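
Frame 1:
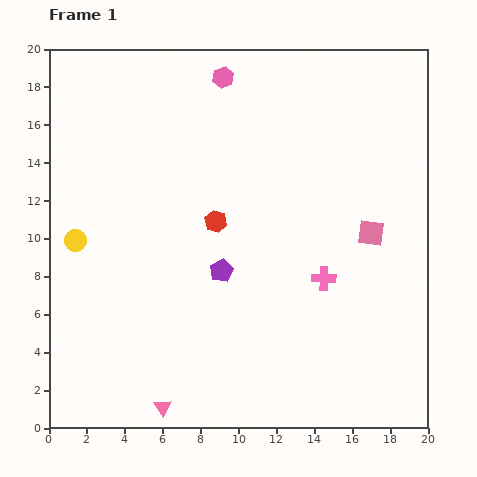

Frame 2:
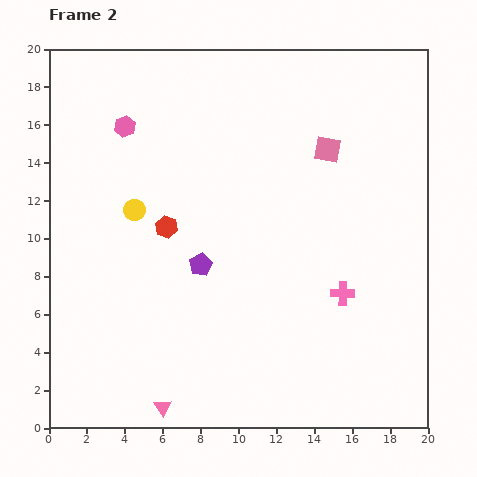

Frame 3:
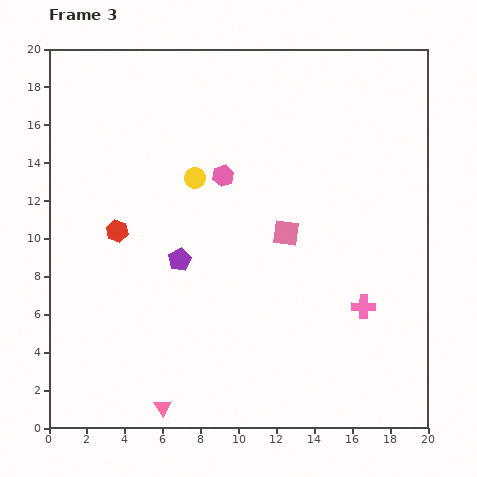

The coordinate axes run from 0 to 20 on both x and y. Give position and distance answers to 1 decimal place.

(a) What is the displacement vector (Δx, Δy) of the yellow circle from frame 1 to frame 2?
(3.1, 1.6)

The yellow circle was at (1.4, 9.9) in frame 1 and (4.5, 11.5) in frame 2.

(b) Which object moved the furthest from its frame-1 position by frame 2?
the pink hexagon

(moved 5.8; next 5.0)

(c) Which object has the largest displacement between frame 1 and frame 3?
the yellow circle

(moved 7.1; next 5.2)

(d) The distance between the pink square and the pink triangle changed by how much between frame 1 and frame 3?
-3.0

Distance in frame 1: 14.3. Distance in frame 3: 11.3.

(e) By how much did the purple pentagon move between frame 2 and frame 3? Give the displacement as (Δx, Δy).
(-1.1, 0.3)

The purple pentagon was at (8.0, 8.6) in frame 2 and (6.9, 8.9) in frame 3.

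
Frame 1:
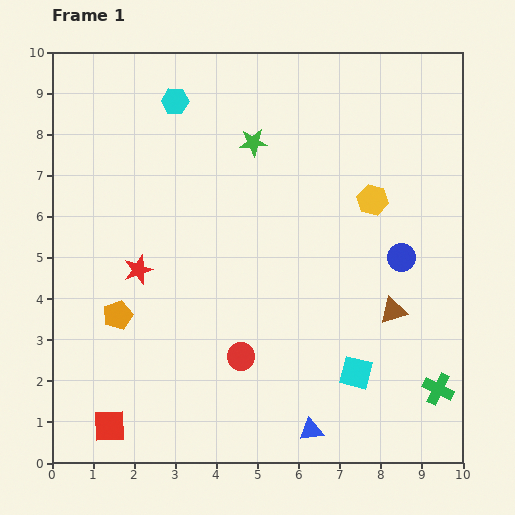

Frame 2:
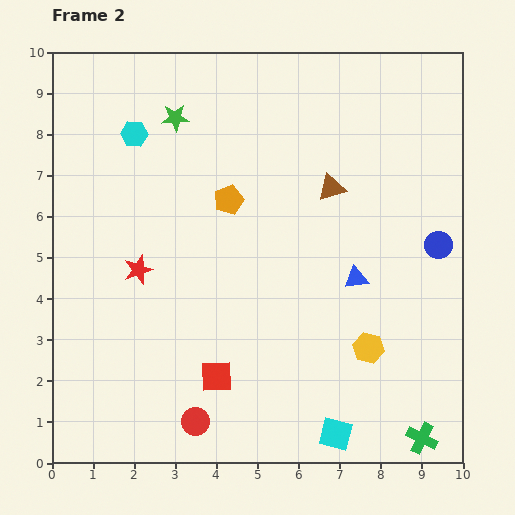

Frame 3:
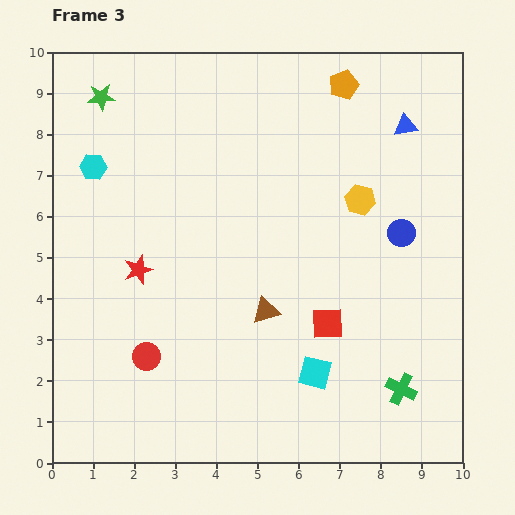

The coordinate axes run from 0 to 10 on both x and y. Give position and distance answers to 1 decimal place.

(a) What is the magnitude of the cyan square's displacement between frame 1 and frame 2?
1.6

The cyan square moved from (7.4, 2.2) to (6.9, 0.7), a distance of √(0.5² + 1.5²) ≈ 1.6.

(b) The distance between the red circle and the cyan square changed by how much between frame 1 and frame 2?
+0.6

Distance in frame 1: 2.8. Distance in frame 2: 3.4.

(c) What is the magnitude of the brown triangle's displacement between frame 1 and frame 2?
3.4

The brown triangle moved from (8.3, 3.7) to (6.8, 6.7), a distance of √(1.5² + 3.0²) ≈ 3.4.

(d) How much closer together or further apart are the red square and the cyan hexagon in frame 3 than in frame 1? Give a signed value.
-1.2

Distance in frame 1: 8.1. Distance in frame 3: 6.9.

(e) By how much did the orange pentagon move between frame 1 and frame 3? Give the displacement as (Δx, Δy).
(5.5, 5.6)

The orange pentagon was at (1.6, 3.6) in frame 1 and (7.1, 9.2) in frame 3.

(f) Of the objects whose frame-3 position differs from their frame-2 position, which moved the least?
the blue circle

(moved 0.9)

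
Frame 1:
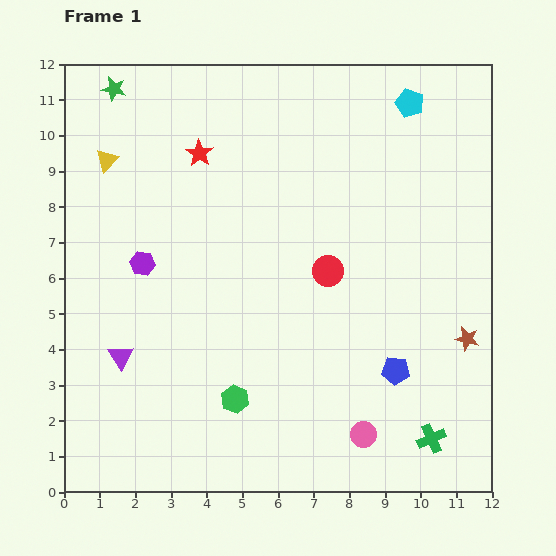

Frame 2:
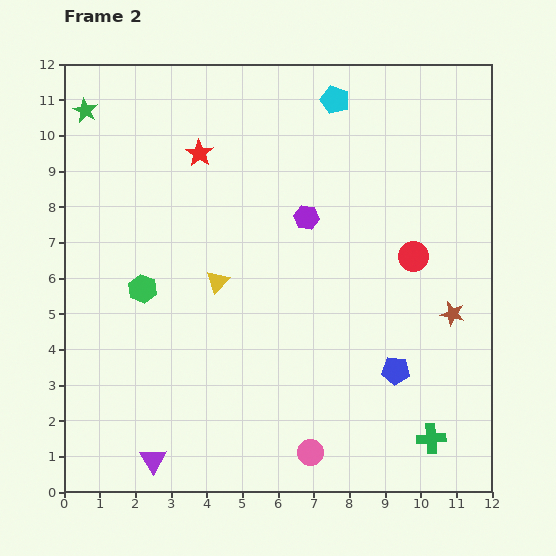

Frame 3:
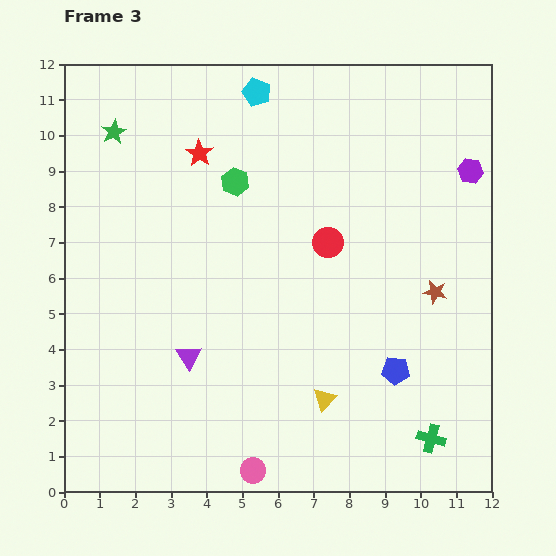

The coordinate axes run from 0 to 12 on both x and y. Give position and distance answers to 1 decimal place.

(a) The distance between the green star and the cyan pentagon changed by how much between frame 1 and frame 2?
-1.3

Distance in frame 1: 8.3. Distance in frame 2: 7.0.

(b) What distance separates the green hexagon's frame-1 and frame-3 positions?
6.1

The green hexagon moved from (4.8, 2.6) to (4.8, 8.7), a distance of √(0.0² + 6.1²) ≈ 6.1.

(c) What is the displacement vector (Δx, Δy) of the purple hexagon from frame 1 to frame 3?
(9.2, 2.6)

The purple hexagon was at (2.2, 6.4) in frame 1 and (11.4, 9.0) in frame 3.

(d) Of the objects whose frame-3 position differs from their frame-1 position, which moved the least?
the red circle

(moved 0.8)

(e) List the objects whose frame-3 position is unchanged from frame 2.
the blue pentagon, the green cross, the red star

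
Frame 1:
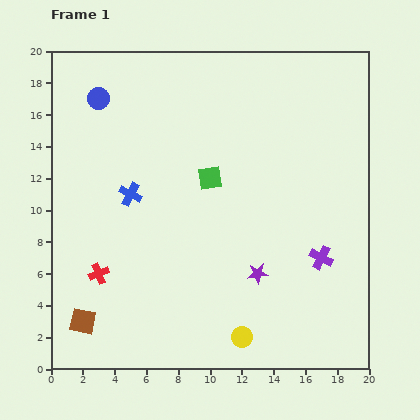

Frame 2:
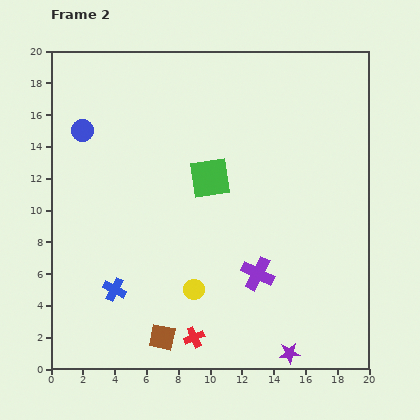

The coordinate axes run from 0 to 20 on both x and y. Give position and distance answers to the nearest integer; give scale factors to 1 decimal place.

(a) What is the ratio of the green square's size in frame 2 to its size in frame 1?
1.7×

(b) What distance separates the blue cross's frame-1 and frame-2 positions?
6

The blue cross moved from (5, 11) to (4, 5), a distance of √(1² + 6²) ≈ 6.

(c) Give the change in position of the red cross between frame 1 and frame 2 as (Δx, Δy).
(6, -4)

The red cross was at (3, 6) in frame 1 and (9, 2) in frame 2.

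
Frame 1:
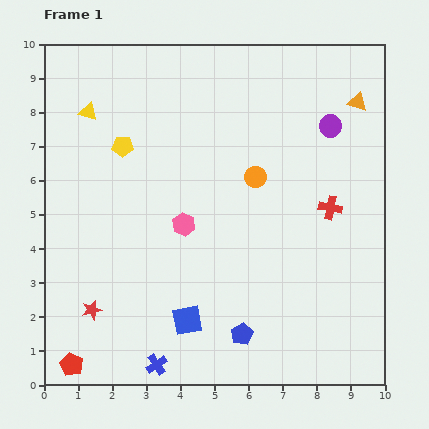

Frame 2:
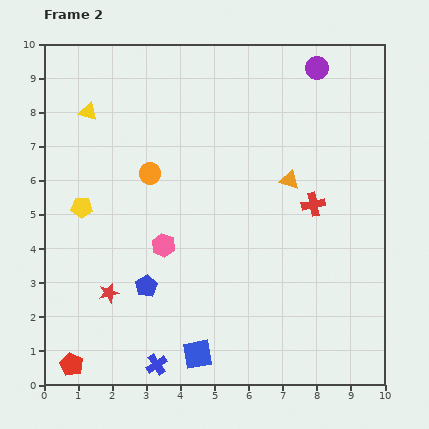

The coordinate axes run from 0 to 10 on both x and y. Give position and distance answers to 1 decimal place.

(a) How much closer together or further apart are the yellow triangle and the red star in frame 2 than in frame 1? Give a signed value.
-0.5

Distance in frame 1: 5.8. Distance in frame 2: 5.3.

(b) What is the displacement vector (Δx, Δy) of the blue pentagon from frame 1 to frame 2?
(-2.8, 1.4)

The blue pentagon was at (5.8, 1.5) in frame 1 and (3.0, 2.9) in frame 2.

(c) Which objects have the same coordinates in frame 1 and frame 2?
the blue cross, the yellow triangle, the red pentagon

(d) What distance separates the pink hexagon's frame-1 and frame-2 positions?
0.8

The pink hexagon moved from (4.1, 4.7) to (3.5, 4.1), a distance of √(0.6² + 0.6²) ≈ 0.8.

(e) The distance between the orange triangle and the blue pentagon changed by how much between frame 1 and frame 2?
-2.4

Distance in frame 1: 7.6. Distance in frame 2: 5.2.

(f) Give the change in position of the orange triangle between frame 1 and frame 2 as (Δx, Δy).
(-2.0, -2.3)

The orange triangle was at (9.2, 8.3) in frame 1 and (7.2, 6.0) in frame 2.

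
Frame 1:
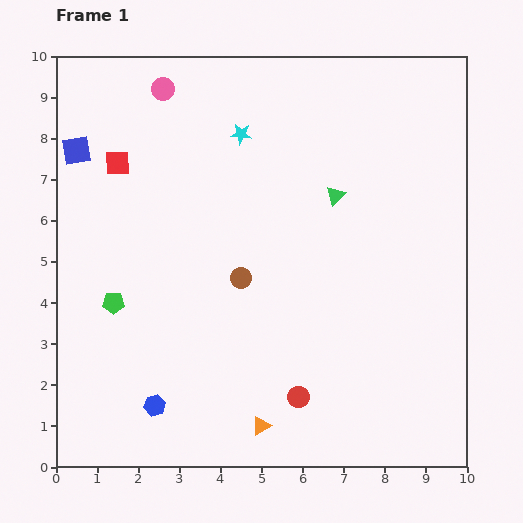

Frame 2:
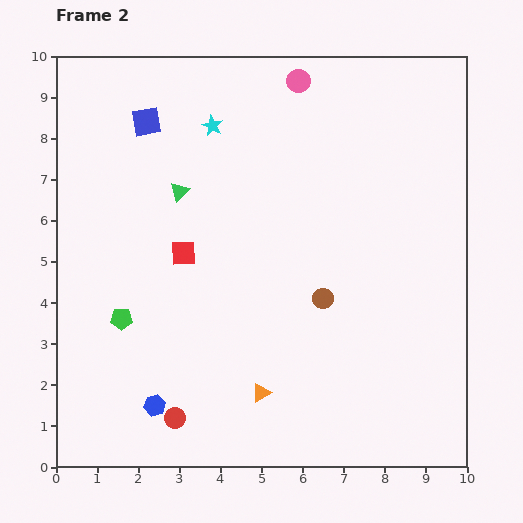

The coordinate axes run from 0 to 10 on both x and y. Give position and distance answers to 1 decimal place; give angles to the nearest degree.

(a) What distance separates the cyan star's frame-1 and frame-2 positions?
0.7

The cyan star moved from (4.5, 8.1) to (3.8, 8.3), a distance of √(0.7² + 0.2²) ≈ 0.7.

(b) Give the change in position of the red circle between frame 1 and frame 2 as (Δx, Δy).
(-3.0, -0.5)

The red circle was at (5.9, 1.7) in frame 1 and (2.9, 1.2) in frame 2.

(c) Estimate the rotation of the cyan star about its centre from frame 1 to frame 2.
22° clockwise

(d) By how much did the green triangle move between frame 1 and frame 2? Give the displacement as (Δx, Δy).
(-3.8, 0.1)

The green triangle was at (6.8, 6.6) in frame 1 and (3.0, 6.7) in frame 2.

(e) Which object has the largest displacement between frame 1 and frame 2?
the green triangle

(moved 3.8; next 3.3)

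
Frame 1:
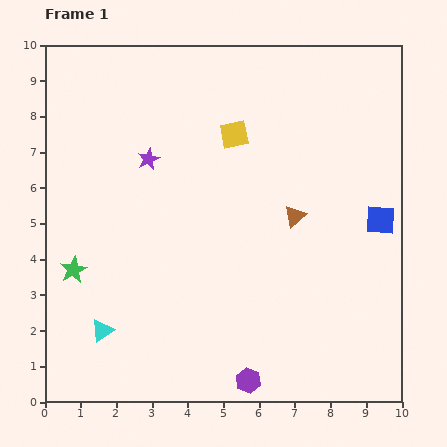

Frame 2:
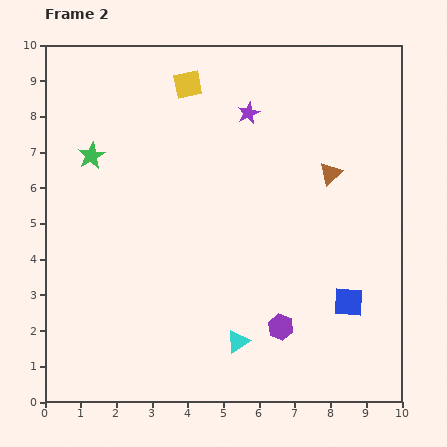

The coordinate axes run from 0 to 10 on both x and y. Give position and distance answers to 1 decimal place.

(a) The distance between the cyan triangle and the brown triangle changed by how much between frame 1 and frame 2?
-0.9

Distance in frame 1: 6.3. Distance in frame 2: 5.4.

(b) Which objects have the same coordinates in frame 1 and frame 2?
none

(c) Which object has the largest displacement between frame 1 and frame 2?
the cyan triangle

(moved 3.8; next 3.2)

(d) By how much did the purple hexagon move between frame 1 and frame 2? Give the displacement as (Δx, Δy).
(0.9, 1.5)

The purple hexagon was at (5.7, 0.6) in frame 1 and (6.6, 2.1) in frame 2.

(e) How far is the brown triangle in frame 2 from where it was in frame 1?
1.6

The brown triangle moved from (7.0, 5.2) to (8.0, 6.4), a distance of √(1.0² + 1.2²) ≈ 1.6.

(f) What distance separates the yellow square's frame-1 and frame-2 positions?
1.9

The yellow square moved from (5.3, 7.5) to (4.0, 8.9), a distance of √(1.3² + 1.4²) ≈ 1.9.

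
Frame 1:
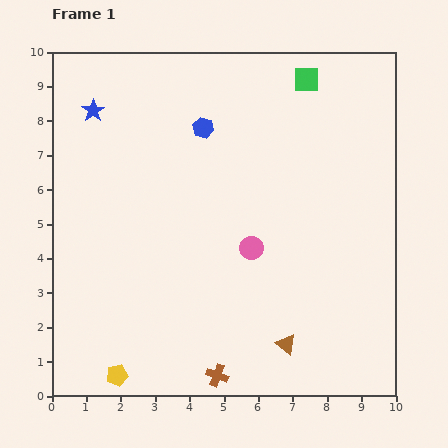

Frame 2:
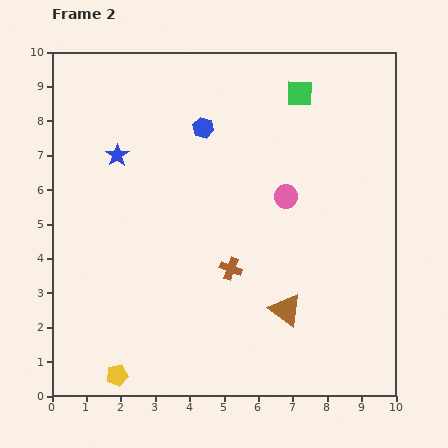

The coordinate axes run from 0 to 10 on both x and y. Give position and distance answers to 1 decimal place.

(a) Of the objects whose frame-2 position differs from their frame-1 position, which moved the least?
the green square

(moved 0.4)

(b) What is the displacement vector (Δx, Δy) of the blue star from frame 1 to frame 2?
(0.7, -1.3)

The blue star was at (1.2, 8.3) in frame 1 and (1.9, 7.0) in frame 2.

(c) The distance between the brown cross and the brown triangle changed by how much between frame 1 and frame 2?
-0.2

Distance in frame 1: 2.2. Distance in frame 2: 2.0.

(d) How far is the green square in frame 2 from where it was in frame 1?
0.4

The green square moved from (7.4, 9.2) to (7.2, 8.8), a distance of √(0.2² + 0.4²) ≈ 0.4.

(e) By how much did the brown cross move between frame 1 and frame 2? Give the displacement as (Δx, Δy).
(0.4, 3.1)

The brown cross was at (4.8, 0.6) in frame 1 and (5.2, 3.7) in frame 2.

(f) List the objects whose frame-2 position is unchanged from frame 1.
the blue hexagon, the yellow pentagon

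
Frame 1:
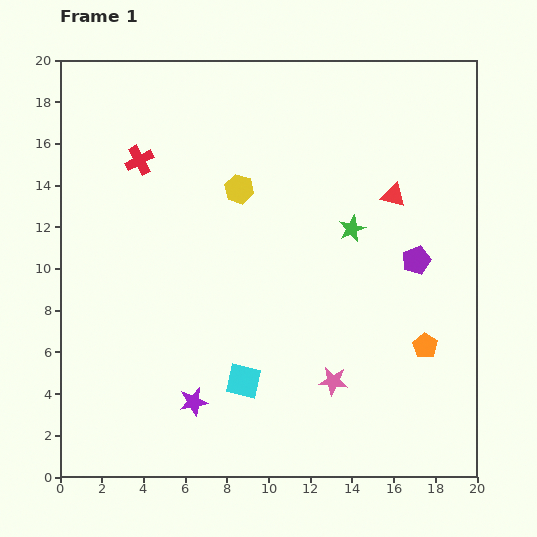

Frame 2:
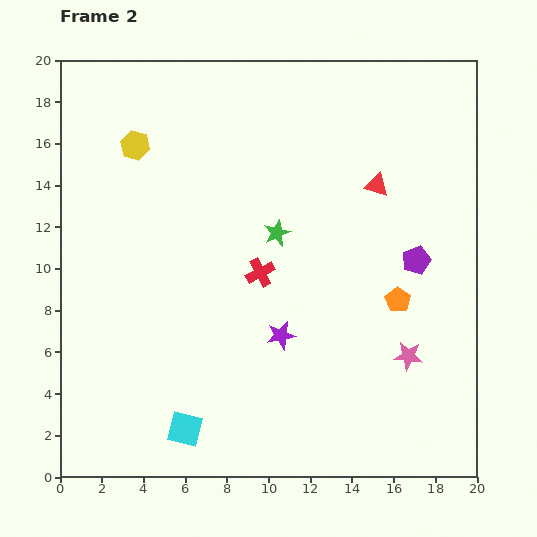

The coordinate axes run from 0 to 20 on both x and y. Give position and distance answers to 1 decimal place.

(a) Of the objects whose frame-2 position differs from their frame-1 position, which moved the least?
the red triangle

(moved 0.9)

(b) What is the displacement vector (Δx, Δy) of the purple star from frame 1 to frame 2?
(4.2, 3.2)

The purple star was at (6.4, 3.6) in frame 1 and (10.6, 6.8) in frame 2.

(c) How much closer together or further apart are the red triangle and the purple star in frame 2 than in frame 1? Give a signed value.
-5.3

Distance in frame 1: 13.8. Distance in frame 2: 8.5.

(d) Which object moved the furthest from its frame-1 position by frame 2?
the red cross

(moved 7.9; next 5.4)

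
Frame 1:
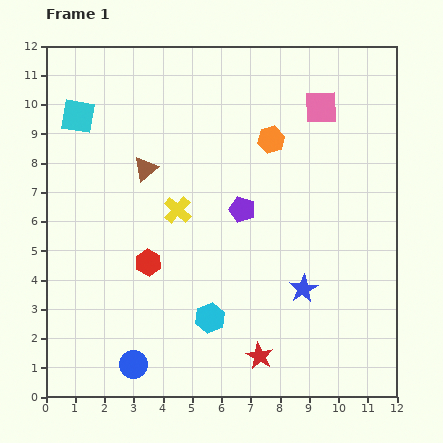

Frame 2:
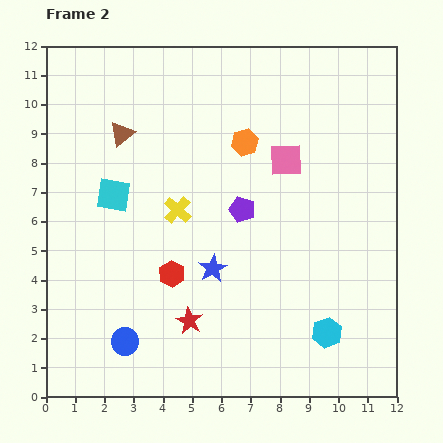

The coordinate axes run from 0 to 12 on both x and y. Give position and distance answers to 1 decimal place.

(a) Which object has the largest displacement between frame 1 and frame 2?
the cyan hexagon

(moved 4.0; next 3.2)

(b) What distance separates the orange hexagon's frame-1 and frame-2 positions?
0.9

The orange hexagon moved from (7.7, 8.8) to (6.8, 8.7), a distance of √(0.9² + 0.1²) ≈ 0.9.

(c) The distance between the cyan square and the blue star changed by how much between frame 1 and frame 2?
-5.5

Distance in frame 1: 9.7. Distance in frame 2: 4.2.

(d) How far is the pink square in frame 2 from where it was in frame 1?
2.2

The pink square moved from (9.4, 9.9) to (8.2, 8.1), a distance of √(1.2² + 1.8²) ≈ 2.2.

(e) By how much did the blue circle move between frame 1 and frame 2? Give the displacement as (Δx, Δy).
(-0.3, 0.8)

The blue circle was at (3.0, 1.1) in frame 1 and (2.7, 1.9) in frame 2.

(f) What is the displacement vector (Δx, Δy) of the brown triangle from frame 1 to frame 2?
(-0.8, 1.2)

The brown triangle was at (3.4, 7.8) in frame 1 and (2.6, 9.0) in frame 2.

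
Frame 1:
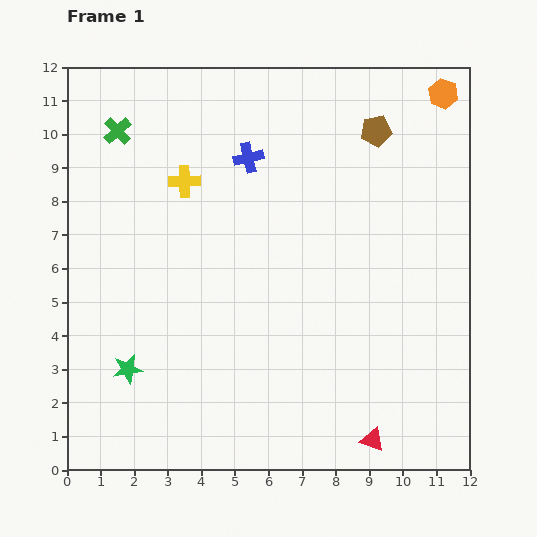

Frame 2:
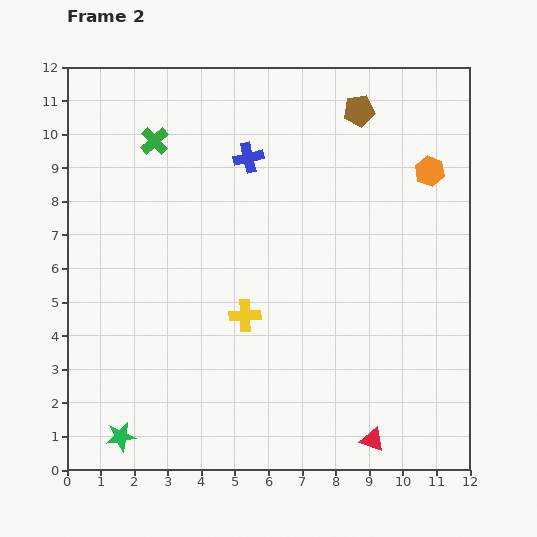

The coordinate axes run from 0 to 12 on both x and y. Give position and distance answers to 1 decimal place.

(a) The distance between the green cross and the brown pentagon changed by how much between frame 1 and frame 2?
-1.5

Distance in frame 1: 7.7. Distance in frame 2: 6.2.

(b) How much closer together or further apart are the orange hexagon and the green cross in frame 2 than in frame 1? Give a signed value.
-1.6

Distance in frame 1: 9.8. Distance in frame 2: 8.2.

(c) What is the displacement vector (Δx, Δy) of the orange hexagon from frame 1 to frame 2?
(-0.4, -2.3)

The orange hexagon was at (11.2, 11.2) in frame 1 and (10.8, 8.9) in frame 2.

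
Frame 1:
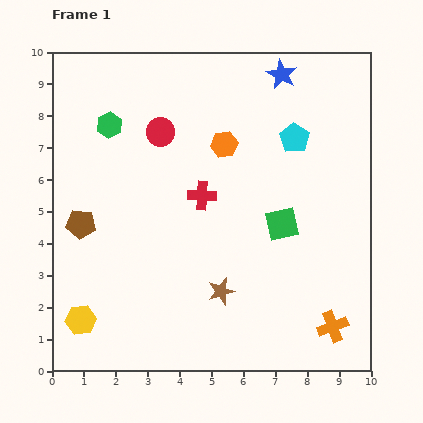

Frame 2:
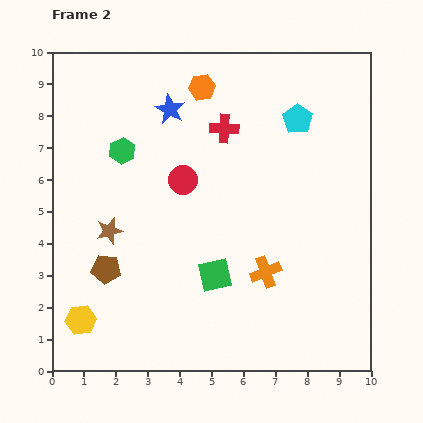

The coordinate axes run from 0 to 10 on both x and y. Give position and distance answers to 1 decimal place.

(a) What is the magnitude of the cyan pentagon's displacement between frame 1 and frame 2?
0.6

The cyan pentagon moved from (7.6, 7.3) to (7.7, 7.9), a distance of √(0.1² + 0.6²) ≈ 0.6.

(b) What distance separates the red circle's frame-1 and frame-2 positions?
1.7

The red circle moved from (3.4, 7.5) to (4.1, 6.0), a distance of √(0.7² + 1.5²) ≈ 1.7.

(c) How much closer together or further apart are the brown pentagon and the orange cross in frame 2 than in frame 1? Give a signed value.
-3.5

Distance in frame 1: 8.5. Distance in frame 2: 5.0.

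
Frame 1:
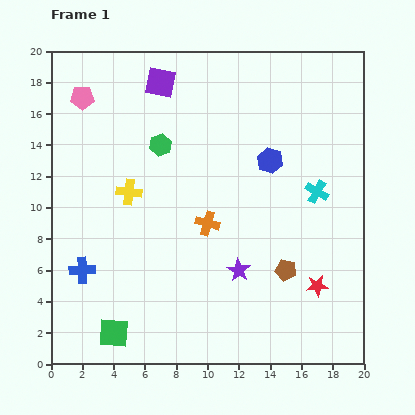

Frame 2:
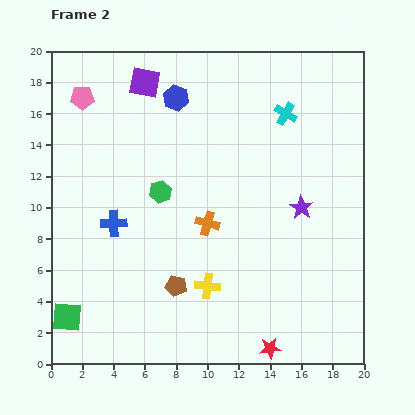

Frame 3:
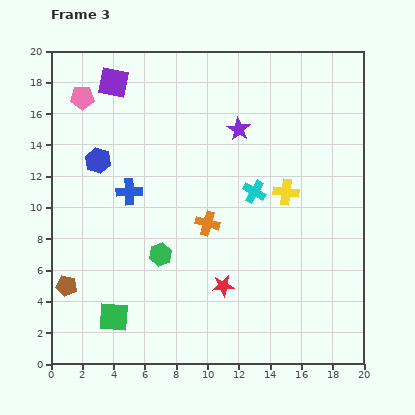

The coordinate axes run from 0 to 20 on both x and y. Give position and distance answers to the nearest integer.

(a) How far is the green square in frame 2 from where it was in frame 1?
3

The green square moved from (4, 2) to (1, 3), a distance of √(3² + 1²) ≈ 3.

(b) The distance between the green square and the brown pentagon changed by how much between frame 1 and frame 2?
-5

Distance in frame 1: 12. Distance in frame 2: 7.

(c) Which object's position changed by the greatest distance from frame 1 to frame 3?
the brown pentagon

(moved 14; next 11)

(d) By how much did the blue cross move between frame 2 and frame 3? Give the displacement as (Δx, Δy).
(1, 2)

The blue cross was at (4, 9) in frame 2 and (5, 11) in frame 3.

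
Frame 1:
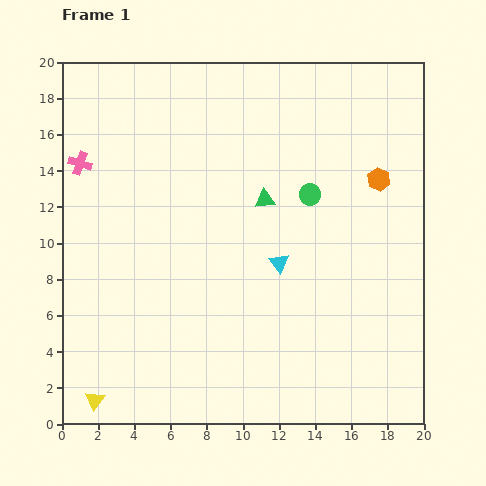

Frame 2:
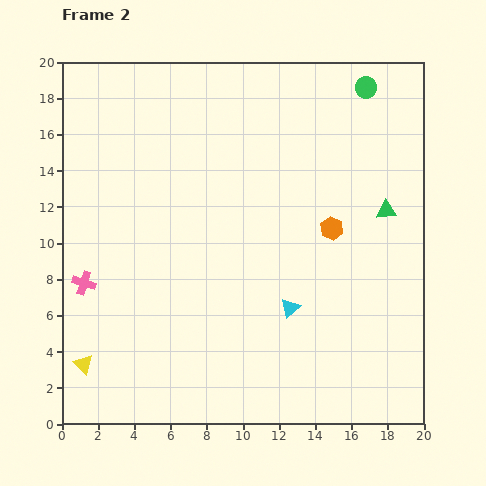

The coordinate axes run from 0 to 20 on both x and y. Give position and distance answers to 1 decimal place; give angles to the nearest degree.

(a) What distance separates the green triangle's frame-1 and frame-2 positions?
6.7

The green triangle moved from (11.2, 12.4) to (17.9, 11.8), a distance of √(6.7² + 0.6²) ≈ 6.7.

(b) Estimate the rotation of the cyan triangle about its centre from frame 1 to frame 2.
27° clockwise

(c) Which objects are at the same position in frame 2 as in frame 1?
none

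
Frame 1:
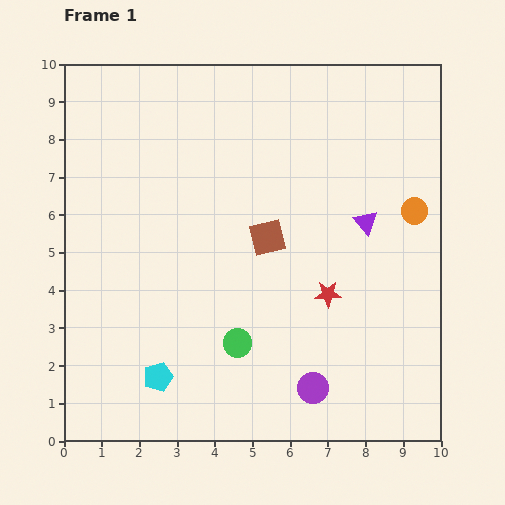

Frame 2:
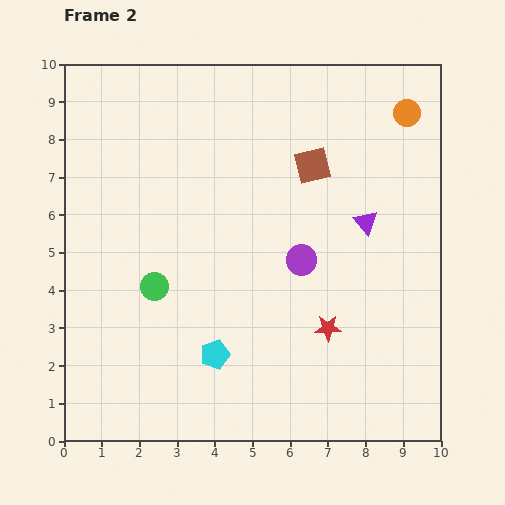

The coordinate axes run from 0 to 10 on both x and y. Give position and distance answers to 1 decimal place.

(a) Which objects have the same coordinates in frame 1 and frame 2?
the purple triangle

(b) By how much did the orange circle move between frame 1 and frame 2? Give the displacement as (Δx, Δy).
(-0.2, 2.6)

The orange circle was at (9.3, 6.1) in frame 1 and (9.1, 8.7) in frame 2.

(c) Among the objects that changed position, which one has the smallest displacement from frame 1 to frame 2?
the red star

(moved 0.9)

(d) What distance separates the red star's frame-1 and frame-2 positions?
0.9

The red star moved from (7.0, 3.9) to (7.0, 3.0), a distance of √(0.0² + 0.9²) ≈ 0.9.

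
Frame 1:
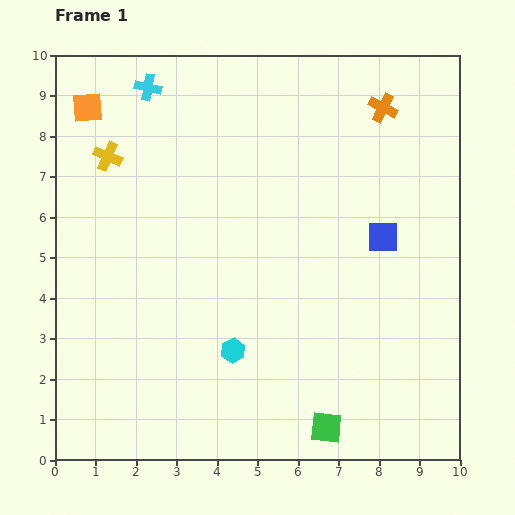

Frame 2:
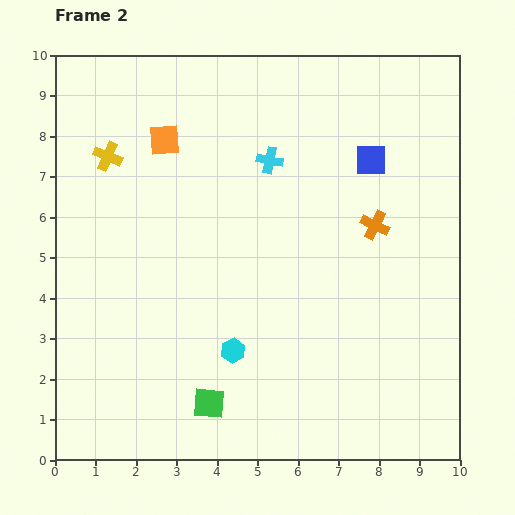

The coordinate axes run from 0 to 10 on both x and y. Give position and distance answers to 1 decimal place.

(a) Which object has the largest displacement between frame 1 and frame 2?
the cyan cross

(moved 3.5; next 3.0)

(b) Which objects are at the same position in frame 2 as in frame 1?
the yellow cross, the cyan hexagon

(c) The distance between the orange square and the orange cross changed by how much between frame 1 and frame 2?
-1.7

Distance in frame 1: 7.3. Distance in frame 2: 5.6.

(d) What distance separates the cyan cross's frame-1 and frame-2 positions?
3.5

The cyan cross moved from (2.3, 9.2) to (5.3, 7.4), a distance of √(3.0² + 1.8²) ≈ 3.5.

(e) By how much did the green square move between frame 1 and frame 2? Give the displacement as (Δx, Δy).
(-2.9, 0.6)

The green square was at (6.7, 0.8) in frame 1 and (3.8, 1.4) in frame 2.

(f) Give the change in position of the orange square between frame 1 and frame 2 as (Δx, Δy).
(1.9, -0.8)

The orange square was at (0.8, 8.7) in frame 1 and (2.7, 7.9) in frame 2.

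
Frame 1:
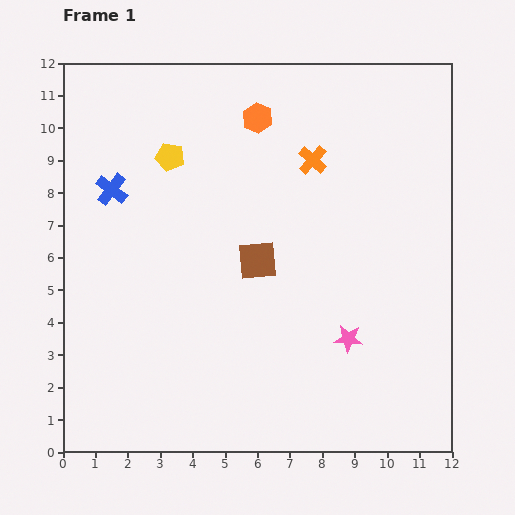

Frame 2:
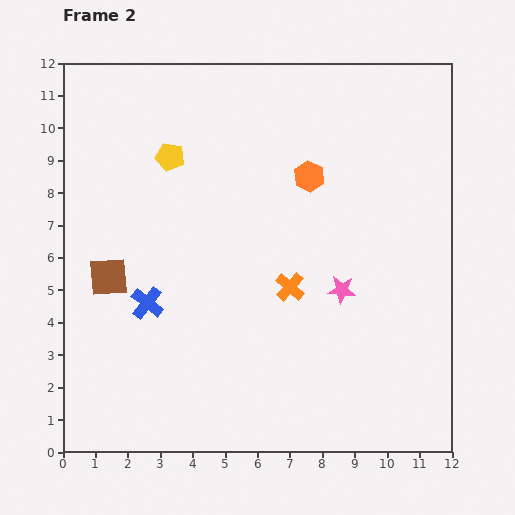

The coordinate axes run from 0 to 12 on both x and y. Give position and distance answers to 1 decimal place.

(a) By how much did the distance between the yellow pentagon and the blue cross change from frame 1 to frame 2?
+2.5

Distance in frame 1: 2.1. Distance in frame 2: 4.6.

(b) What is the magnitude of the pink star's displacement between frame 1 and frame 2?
1.5

The pink star moved from (8.8, 3.5) to (8.6, 5.0), a distance of √(0.2² + 1.5²) ≈ 1.5.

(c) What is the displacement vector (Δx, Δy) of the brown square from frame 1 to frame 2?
(-4.6, -0.5)

The brown square was at (6.0, 5.9) in frame 1 and (1.4, 5.4) in frame 2.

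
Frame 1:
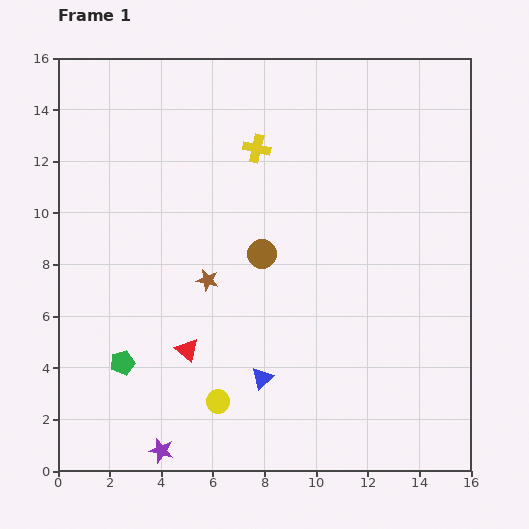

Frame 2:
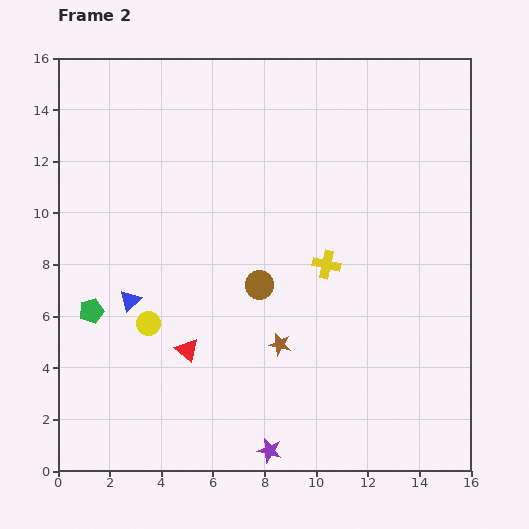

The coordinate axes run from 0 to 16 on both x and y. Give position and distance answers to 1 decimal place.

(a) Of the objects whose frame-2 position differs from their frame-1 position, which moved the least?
the brown circle

(moved 1.2)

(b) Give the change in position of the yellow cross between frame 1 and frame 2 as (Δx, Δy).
(2.7, -4.5)

The yellow cross was at (7.7, 12.5) in frame 1 and (10.4, 8.0) in frame 2.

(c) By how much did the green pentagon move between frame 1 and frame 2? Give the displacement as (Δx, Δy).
(-1.2, 2.0)

The green pentagon was at (2.5, 4.2) in frame 1 and (1.3, 6.2) in frame 2.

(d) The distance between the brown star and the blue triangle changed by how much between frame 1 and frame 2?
+1.7

Distance in frame 1: 4.3. Distance in frame 2: 6.0.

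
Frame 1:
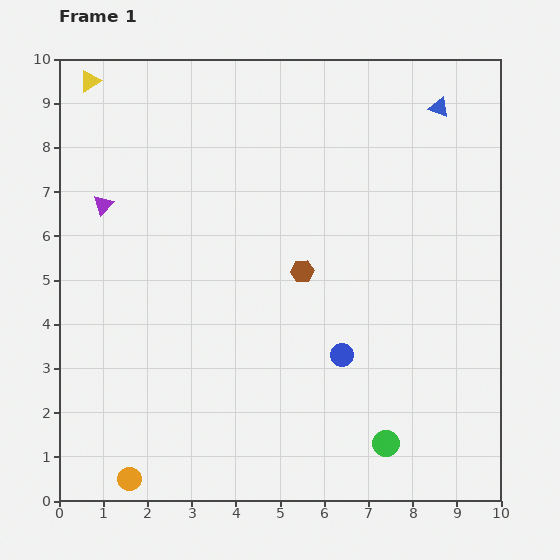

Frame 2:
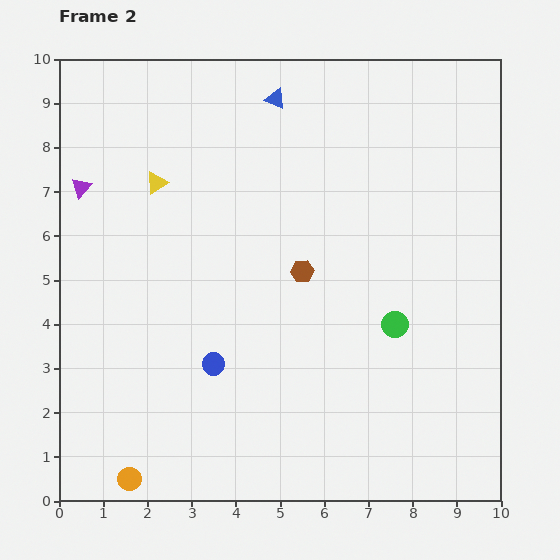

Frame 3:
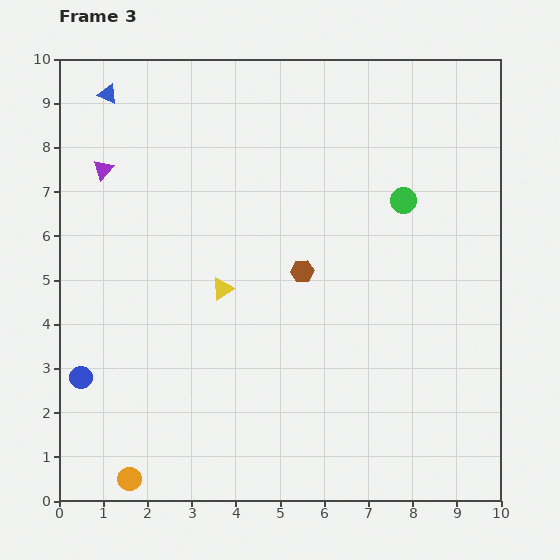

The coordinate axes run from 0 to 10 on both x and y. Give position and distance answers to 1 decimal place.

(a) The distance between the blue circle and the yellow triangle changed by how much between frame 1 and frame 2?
-4.1

Distance in frame 1: 8.4. Distance in frame 2: 4.3.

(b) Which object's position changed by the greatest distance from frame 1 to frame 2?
the blue triangle

(moved 3.7; next 2.9)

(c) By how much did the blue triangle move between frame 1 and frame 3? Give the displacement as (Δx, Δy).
(-7.5, 0.3)

The blue triangle was at (8.6, 8.9) in frame 1 and (1.1, 9.2) in frame 3.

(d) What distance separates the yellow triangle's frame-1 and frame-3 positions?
5.6

The yellow triangle moved from (0.7, 9.5) to (3.7, 4.8), a distance of √(3.0² + 4.7²) ≈ 5.6.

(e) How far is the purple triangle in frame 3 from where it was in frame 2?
0.6

The purple triangle moved from (0.5, 7.1) to (1.0, 7.5), a distance of √(0.5² + 0.4²) ≈ 0.6.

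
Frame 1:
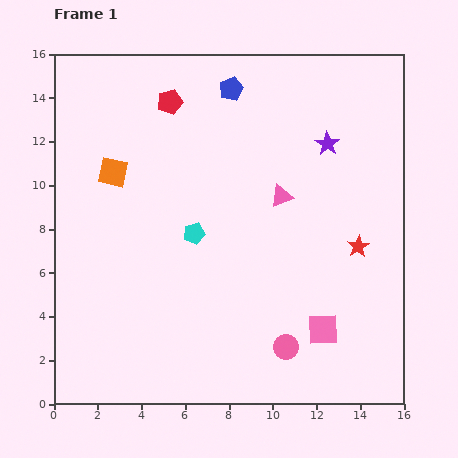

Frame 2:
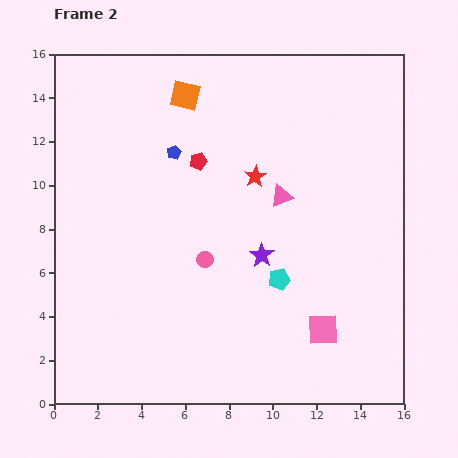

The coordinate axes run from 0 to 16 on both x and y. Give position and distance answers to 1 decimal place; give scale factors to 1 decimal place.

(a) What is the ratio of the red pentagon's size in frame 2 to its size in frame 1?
0.7×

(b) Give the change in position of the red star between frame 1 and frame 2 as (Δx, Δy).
(-4.7, 3.2)

The red star was at (13.9, 7.2) in frame 1 and (9.2, 10.4) in frame 2.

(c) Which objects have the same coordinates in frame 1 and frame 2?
the pink triangle, the pink square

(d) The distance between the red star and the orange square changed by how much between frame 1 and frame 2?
-6.8

Distance in frame 1: 11.7. Distance in frame 2: 4.9.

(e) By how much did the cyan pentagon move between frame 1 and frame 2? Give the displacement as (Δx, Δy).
(3.9, -2.1)

The cyan pentagon was at (6.4, 7.8) in frame 1 and (10.3, 5.7) in frame 2.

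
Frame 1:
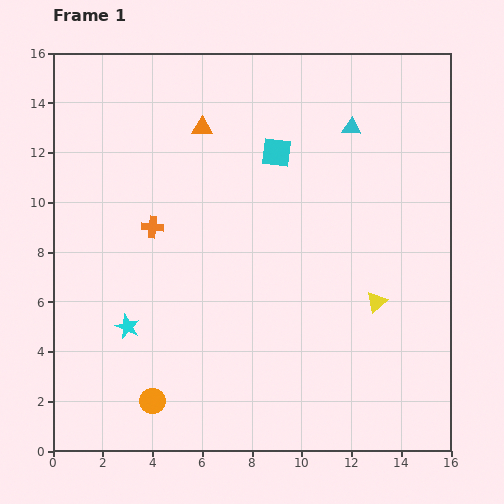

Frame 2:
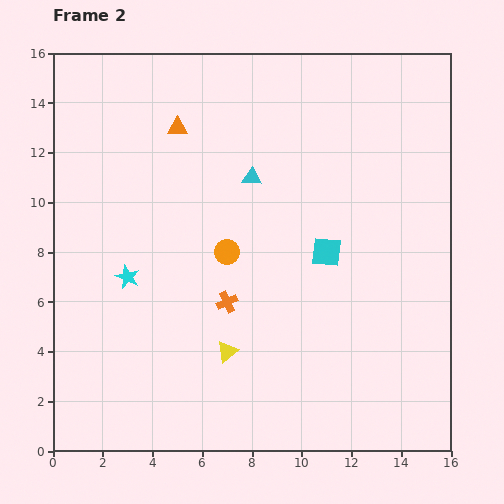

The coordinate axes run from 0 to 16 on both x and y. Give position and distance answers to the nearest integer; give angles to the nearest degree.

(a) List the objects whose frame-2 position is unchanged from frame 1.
none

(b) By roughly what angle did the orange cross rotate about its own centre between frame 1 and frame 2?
29° counter-clockwise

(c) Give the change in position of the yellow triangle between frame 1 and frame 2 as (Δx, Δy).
(-6, -2)

The yellow triangle was at (13, 6) in frame 1 and (7, 4) in frame 2.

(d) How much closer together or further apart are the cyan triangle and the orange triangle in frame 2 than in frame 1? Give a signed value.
-2

Distance in frame 1: 6. Distance in frame 2: 4.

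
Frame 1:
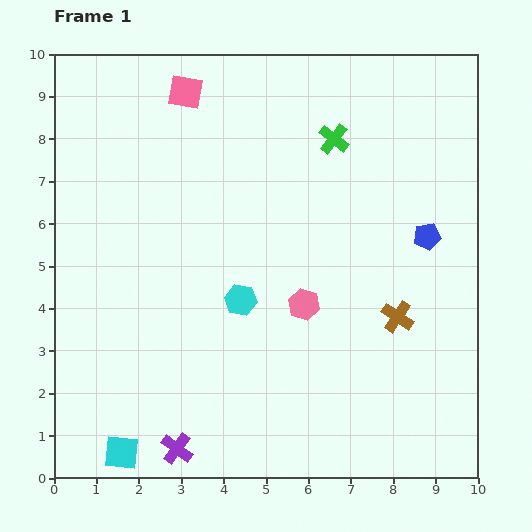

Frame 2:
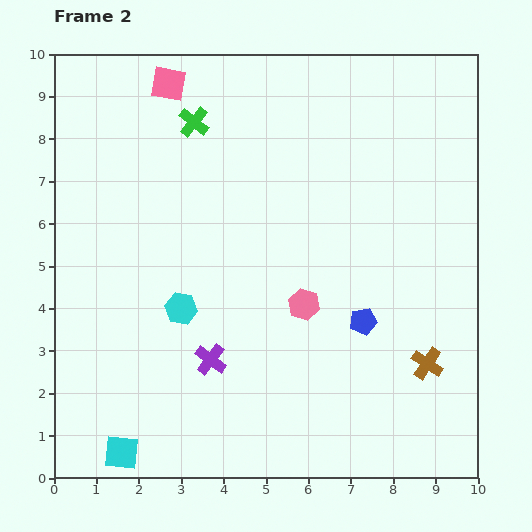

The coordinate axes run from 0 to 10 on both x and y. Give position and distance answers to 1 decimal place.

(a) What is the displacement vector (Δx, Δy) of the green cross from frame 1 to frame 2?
(-3.3, 0.4)

The green cross was at (6.6, 8.0) in frame 1 and (3.3, 8.4) in frame 2.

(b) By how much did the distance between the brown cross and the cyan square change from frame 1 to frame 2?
+0.3

Distance in frame 1: 7.2. Distance in frame 2: 7.5.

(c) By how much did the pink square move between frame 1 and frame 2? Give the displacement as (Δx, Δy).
(-0.4, 0.2)

The pink square was at (3.1, 9.1) in frame 1 and (2.7, 9.3) in frame 2.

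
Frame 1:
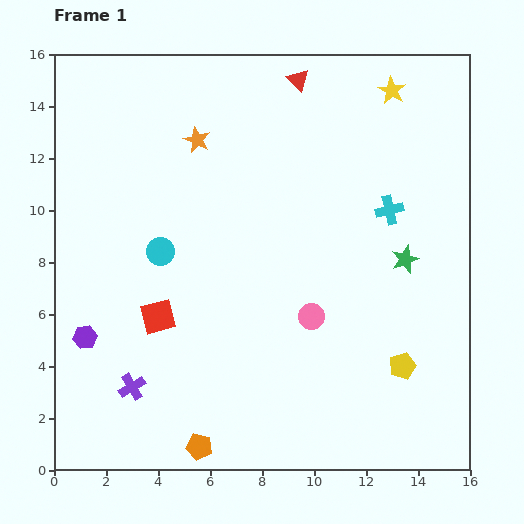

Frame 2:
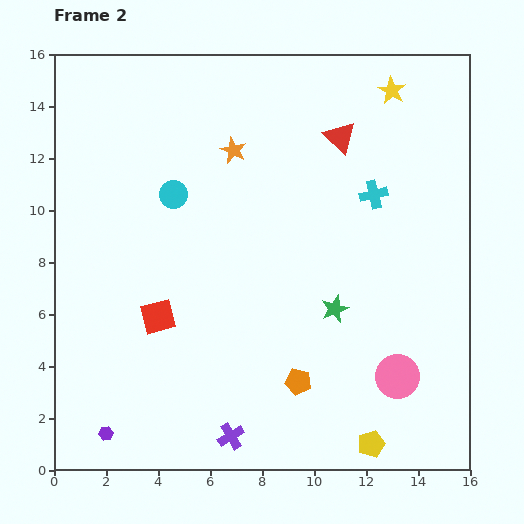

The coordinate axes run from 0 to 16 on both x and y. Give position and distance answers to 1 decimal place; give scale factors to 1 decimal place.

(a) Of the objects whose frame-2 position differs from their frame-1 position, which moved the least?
the cyan cross

(moved 0.8)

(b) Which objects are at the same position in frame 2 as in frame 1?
the red square, the yellow star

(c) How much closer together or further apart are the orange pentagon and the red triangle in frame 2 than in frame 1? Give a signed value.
-5.1

Distance in frame 1: 14.6. Distance in frame 2: 9.5.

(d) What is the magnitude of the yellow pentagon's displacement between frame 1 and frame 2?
3.2

The yellow pentagon moved from (13.4, 4.0) to (12.2, 1.0), a distance of √(1.2² + 3.0²) ≈ 3.2.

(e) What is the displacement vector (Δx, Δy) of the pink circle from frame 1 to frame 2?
(3.3, -2.3)

The pink circle was at (9.9, 5.9) in frame 1 and (13.2, 3.6) in frame 2.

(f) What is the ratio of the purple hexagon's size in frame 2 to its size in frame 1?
0.6×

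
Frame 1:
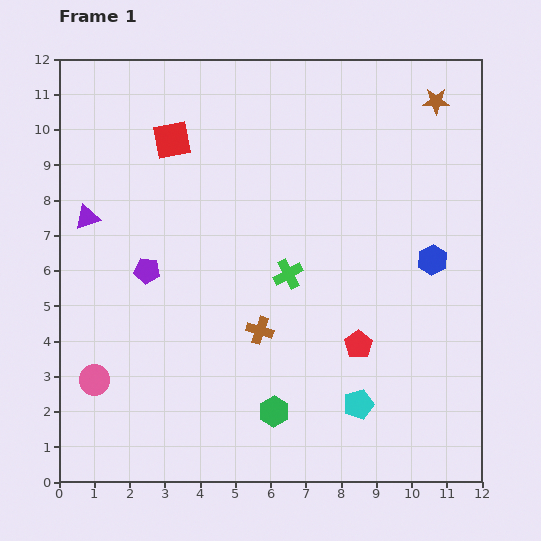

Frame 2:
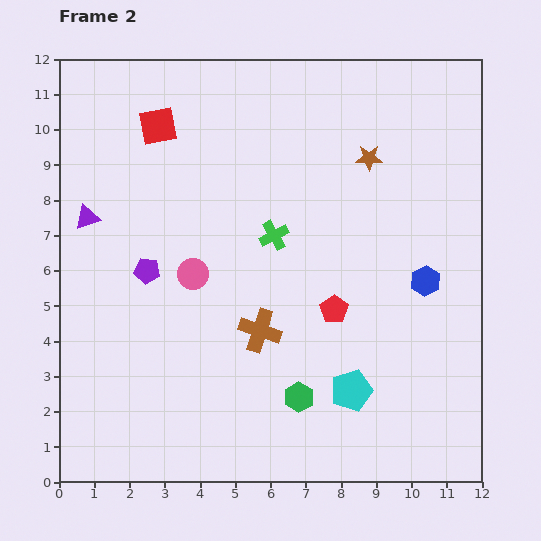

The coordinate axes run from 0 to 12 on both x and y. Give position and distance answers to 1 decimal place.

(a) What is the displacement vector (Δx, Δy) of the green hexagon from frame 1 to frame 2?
(0.7, 0.4)

The green hexagon was at (6.1, 2.0) in frame 1 and (6.8, 2.4) in frame 2.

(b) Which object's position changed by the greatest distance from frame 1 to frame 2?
the pink circle

(moved 4.1; next 2.5)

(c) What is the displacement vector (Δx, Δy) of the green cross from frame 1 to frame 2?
(-0.4, 1.1)

The green cross was at (6.5, 5.9) in frame 1 and (6.1, 7.0) in frame 2.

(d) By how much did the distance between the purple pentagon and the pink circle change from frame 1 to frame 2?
-2.1

Distance in frame 1: 3.4. Distance in frame 2: 1.3.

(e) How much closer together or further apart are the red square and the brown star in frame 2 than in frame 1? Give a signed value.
-1.5

Distance in frame 1: 7.6. Distance in frame 2: 6.1.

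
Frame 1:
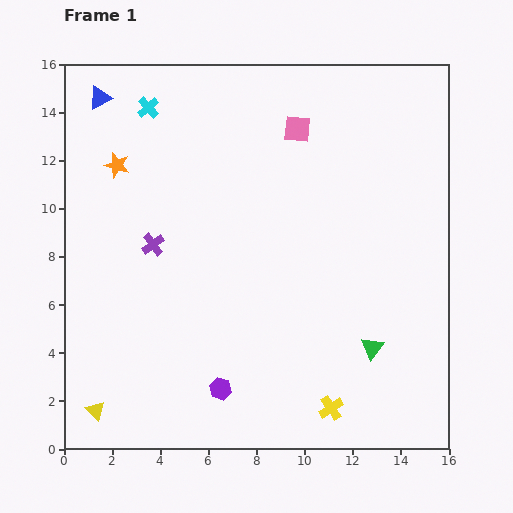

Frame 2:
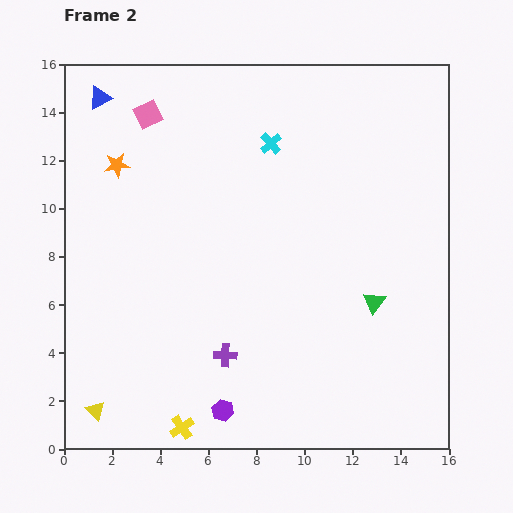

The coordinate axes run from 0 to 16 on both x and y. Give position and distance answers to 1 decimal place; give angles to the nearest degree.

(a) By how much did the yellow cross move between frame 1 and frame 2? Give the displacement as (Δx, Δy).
(-6.2, -0.8)

The yellow cross was at (11.1, 1.7) in frame 1 and (4.9, 0.9) in frame 2.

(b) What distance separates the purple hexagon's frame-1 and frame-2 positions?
0.9

The purple hexagon moved from (6.5, 2.5) to (6.6, 1.6), a distance of √(0.1² + 0.9²) ≈ 0.9.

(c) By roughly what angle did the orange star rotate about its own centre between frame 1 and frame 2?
24° counter-clockwise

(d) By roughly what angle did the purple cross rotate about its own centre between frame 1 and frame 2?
39° clockwise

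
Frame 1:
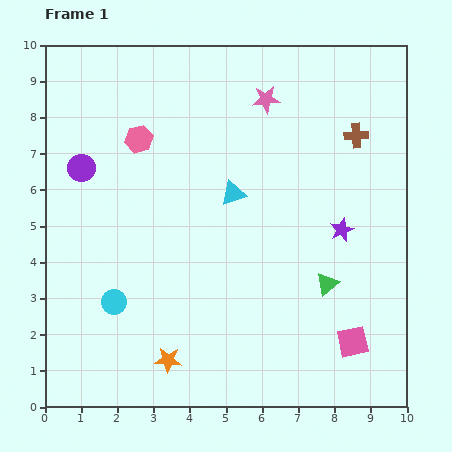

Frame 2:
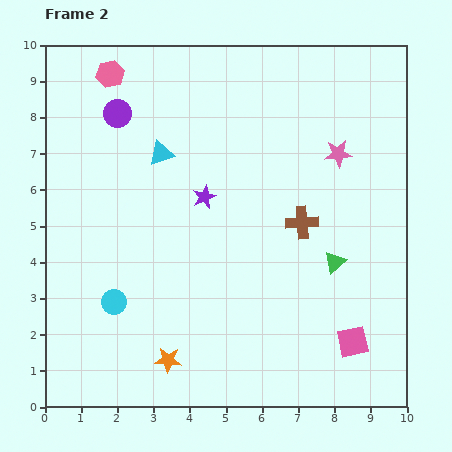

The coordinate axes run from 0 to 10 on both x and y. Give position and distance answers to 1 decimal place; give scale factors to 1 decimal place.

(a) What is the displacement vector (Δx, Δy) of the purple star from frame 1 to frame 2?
(-3.8, 0.9)

The purple star was at (8.2, 4.9) in frame 1 and (4.4, 5.8) in frame 2.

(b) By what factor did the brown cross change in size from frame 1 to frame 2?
1.3×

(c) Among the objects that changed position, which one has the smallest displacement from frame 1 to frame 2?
the green triangle

(moved 0.6)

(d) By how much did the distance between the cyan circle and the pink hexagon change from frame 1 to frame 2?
+1.7

Distance in frame 1: 4.6. Distance in frame 2: 6.3.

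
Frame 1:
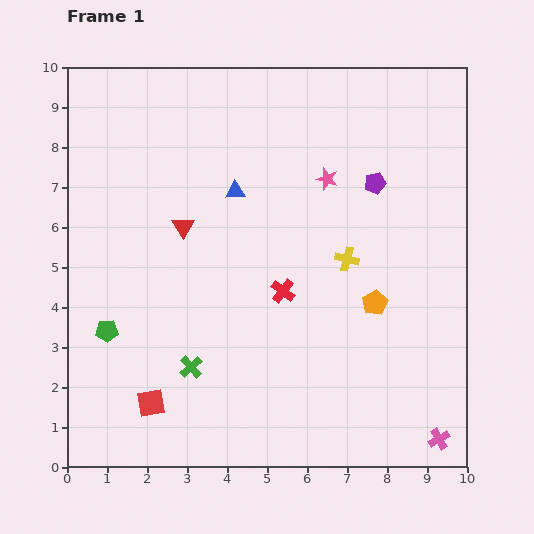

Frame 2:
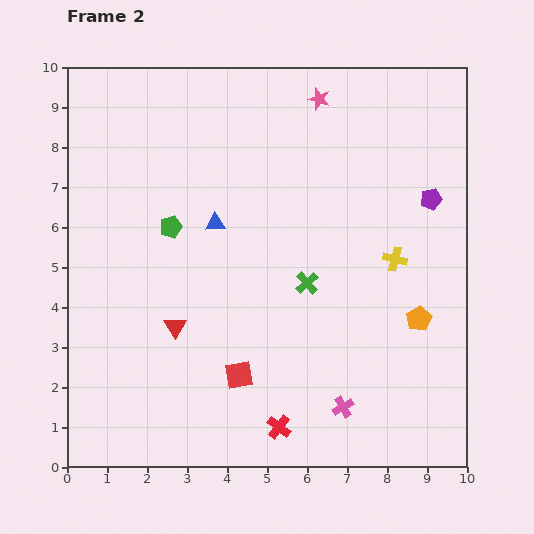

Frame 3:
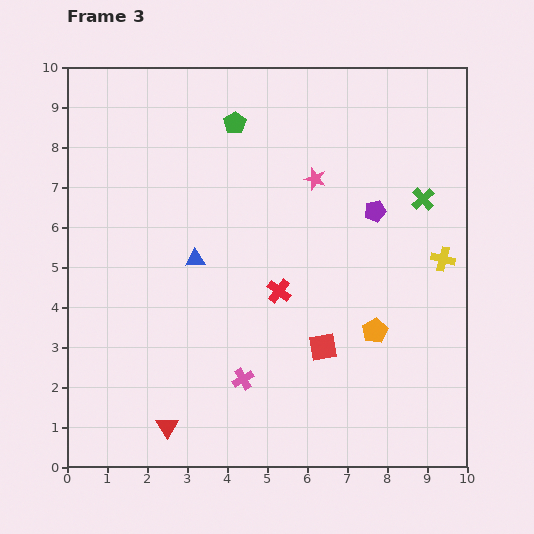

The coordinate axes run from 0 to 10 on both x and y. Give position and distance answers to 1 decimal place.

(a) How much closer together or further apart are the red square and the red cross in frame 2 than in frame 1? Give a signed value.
-2.7

Distance in frame 1: 4.3. Distance in frame 2: 1.6.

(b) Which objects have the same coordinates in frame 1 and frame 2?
none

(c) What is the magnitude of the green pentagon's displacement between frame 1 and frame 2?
3.1

The green pentagon moved from (1.0, 3.4) to (2.6, 6.0), a distance of √(1.6² + 2.6²) ≈ 3.1.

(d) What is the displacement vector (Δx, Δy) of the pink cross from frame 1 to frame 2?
(-2.4, 0.8)

The pink cross was at (9.3, 0.7) in frame 1 and (6.9, 1.5) in frame 2.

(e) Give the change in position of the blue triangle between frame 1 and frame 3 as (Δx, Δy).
(-1.0, -1.7)

The blue triangle was at (4.2, 6.9) in frame 1 and (3.2, 5.2) in frame 3.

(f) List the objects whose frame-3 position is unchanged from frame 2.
none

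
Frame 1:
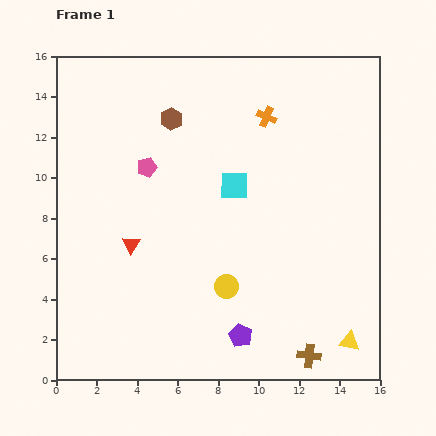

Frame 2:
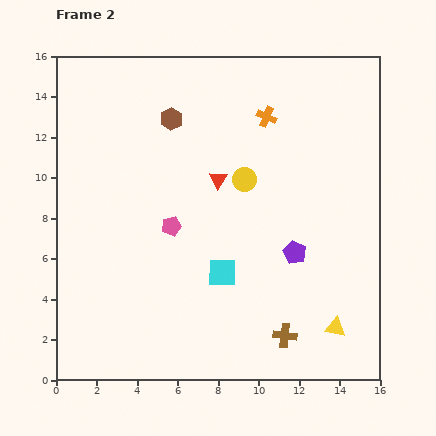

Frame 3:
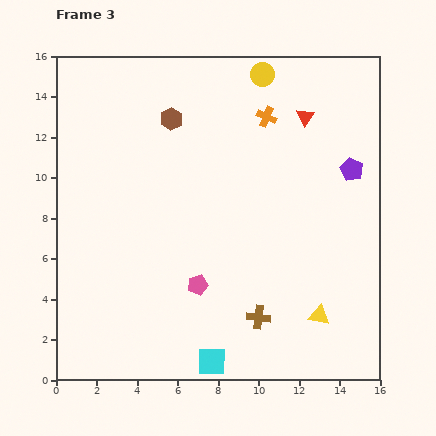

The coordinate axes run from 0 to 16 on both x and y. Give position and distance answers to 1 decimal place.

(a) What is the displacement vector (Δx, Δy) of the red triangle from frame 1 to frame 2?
(4.3, 3.2)

The red triangle was at (3.7, 6.7) in frame 1 and (8.0, 9.9) in frame 2.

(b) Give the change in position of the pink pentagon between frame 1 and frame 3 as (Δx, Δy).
(2.5, -5.8)

The pink pentagon was at (4.5, 10.5) in frame 1 and (7.0, 4.7) in frame 3.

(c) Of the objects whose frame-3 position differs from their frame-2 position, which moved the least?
the yellow triangle

(moved 1.0)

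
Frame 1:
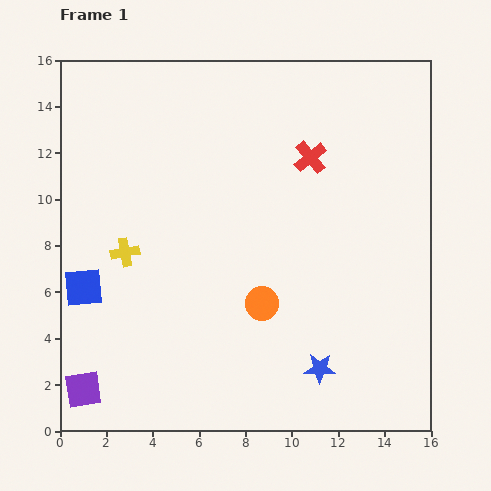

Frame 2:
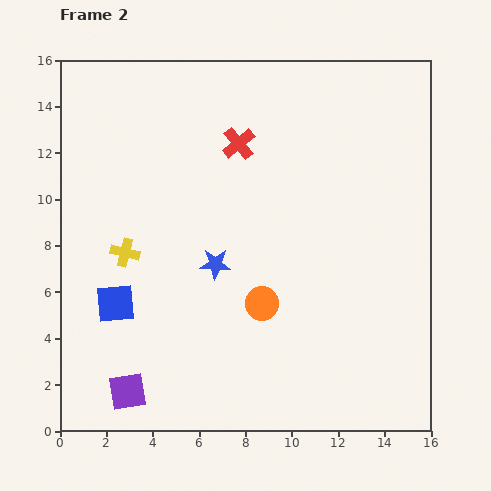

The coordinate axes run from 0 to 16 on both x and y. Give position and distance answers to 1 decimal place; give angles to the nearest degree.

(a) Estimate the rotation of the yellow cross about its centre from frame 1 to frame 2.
24° clockwise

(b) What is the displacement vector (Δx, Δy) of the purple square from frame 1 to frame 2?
(1.9, -0.1)

The purple square was at (1.0, 1.8) in frame 1 and (2.9, 1.7) in frame 2.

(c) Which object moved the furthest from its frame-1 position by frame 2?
the blue star

(moved 6.4; next 3.2)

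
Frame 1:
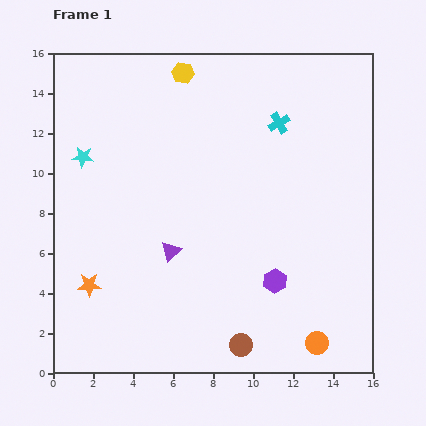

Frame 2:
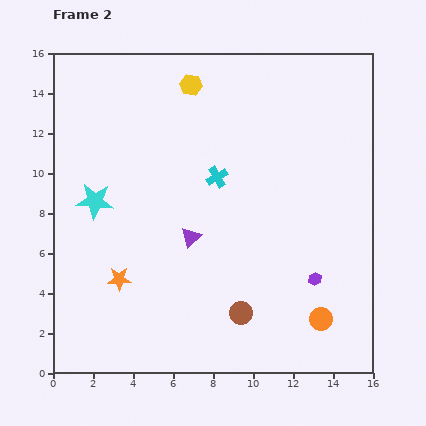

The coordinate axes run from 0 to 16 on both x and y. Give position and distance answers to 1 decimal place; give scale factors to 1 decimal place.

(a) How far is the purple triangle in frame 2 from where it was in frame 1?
1.2

The purple triangle moved from (5.9, 6.1) to (6.9, 6.8), a distance of √(1.0² + 0.7²) ≈ 1.2.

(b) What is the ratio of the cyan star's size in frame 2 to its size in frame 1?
1.7×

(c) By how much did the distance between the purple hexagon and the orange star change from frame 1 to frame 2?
+0.5

Distance in frame 1: 9.3. Distance in frame 2: 9.8.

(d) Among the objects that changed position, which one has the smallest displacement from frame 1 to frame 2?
the yellow hexagon

(moved 0.7)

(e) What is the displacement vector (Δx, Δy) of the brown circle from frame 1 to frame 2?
(0.0, 1.6)

The brown circle was at (9.4, 1.4) in frame 1 and (9.4, 3.0) in frame 2.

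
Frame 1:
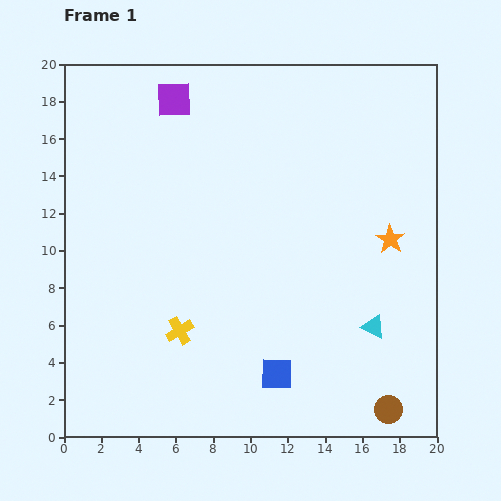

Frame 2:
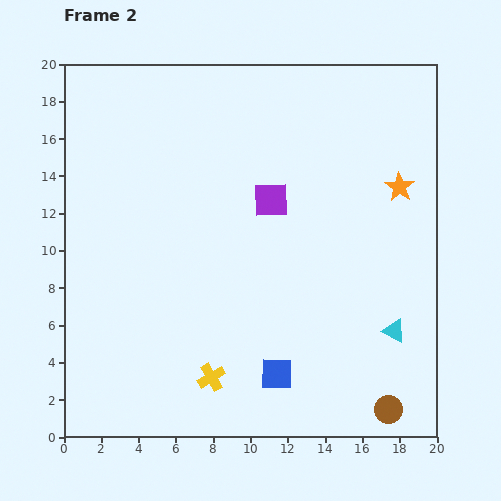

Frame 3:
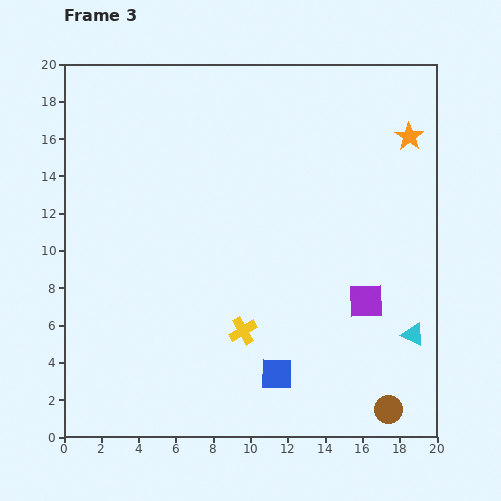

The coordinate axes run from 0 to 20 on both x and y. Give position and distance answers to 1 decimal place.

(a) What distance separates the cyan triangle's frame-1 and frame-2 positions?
1.1

The cyan triangle moved from (16.6, 5.9) to (17.7, 5.7), a distance of √(1.1² + 0.2²) ≈ 1.1.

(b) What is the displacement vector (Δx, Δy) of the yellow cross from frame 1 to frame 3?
(3.4, 0.0)

The yellow cross was at (6.2, 5.7) in frame 1 and (9.6, 5.7) in frame 3.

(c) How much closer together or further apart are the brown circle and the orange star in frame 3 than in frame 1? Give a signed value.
+5.5

Distance in frame 1: 9.1. Distance in frame 3: 14.6.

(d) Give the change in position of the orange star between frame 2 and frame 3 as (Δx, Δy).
(0.5, 2.7)

The orange star was at (18.0, 13.4) in frame 2 and (18.5, 16.1) in frame 3.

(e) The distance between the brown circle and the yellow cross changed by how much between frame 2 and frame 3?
-0.8

Distance in frame 2: 9.7. Distance in frame 3: 8.9.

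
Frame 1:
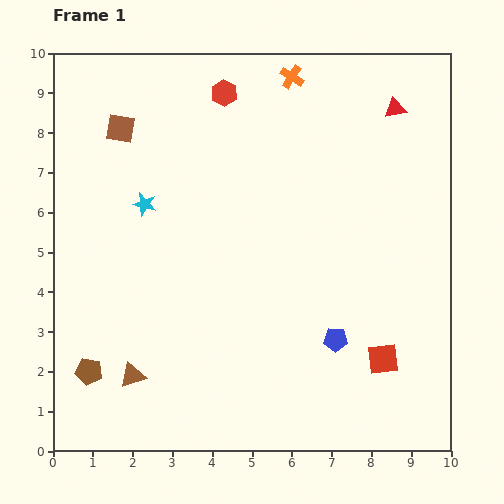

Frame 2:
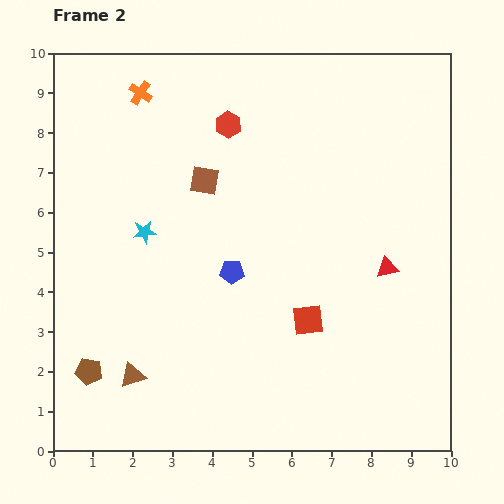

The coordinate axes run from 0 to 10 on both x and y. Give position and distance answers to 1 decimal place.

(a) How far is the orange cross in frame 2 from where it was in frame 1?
3.8

The orange cross moved from (6.0, 9.4) to (2.2, 9.0), a distance of √(3.8² + 0.4²) ≈ 3.8.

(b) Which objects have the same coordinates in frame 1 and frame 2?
the brown triangle, the brown pentagon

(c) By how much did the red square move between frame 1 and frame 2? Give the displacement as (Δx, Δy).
(-1.9, 1.0)

The red square was at (8.3, 2.3) in frame 1 and (6.4, 3.3) in frame 2.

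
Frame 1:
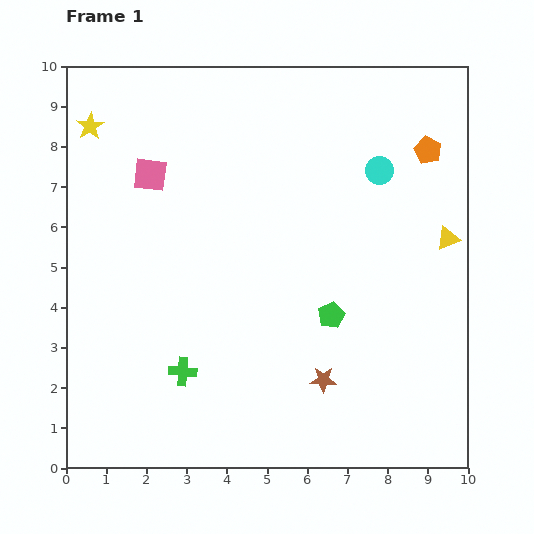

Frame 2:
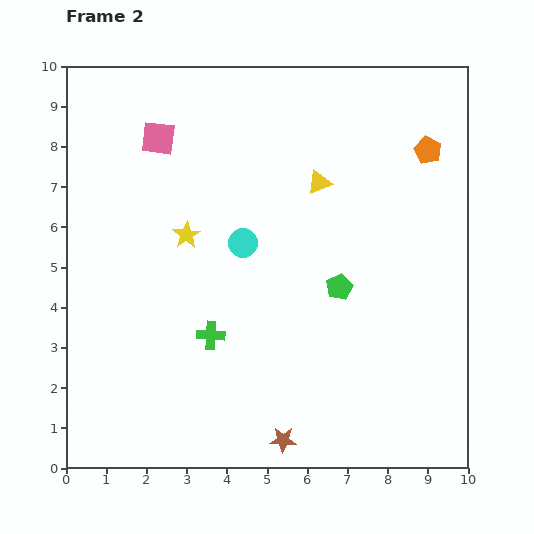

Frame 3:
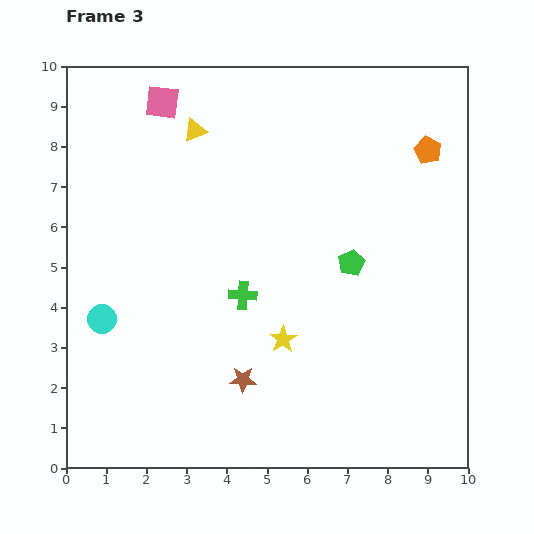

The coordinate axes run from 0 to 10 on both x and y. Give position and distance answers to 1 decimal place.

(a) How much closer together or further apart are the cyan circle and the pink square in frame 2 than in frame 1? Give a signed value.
-2.4

Distance in frame 1: 5.7. Distance in frame 2: 3.3.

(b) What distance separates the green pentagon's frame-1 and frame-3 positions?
1.4

The green pentagon moved from (6.6, 3.8) to (7.1, 5.1), a distance of √(0.5² + 1.3²) ≈ 1.4.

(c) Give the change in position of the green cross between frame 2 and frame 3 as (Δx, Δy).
(0.8, 1.0)

The green cross was at (3.6, 3.3) in frame 2 and (4.4, 4.3) in frame 3.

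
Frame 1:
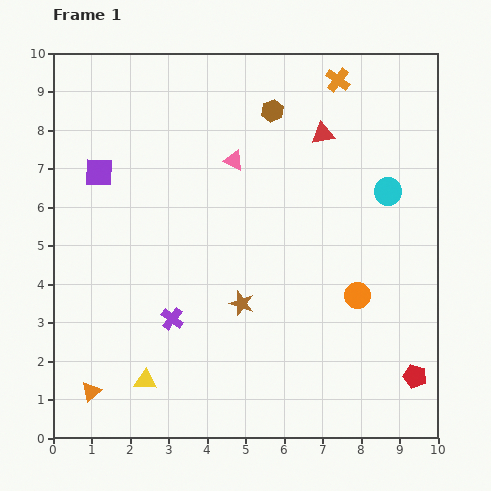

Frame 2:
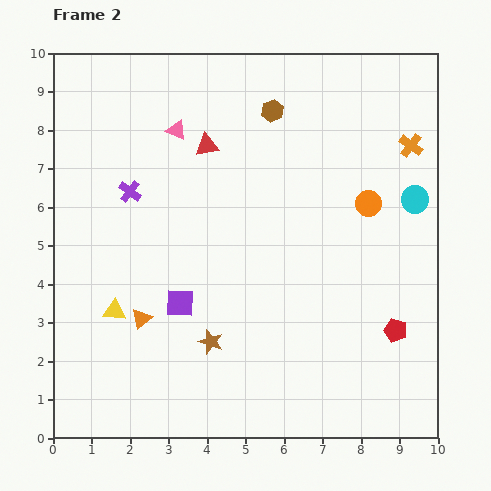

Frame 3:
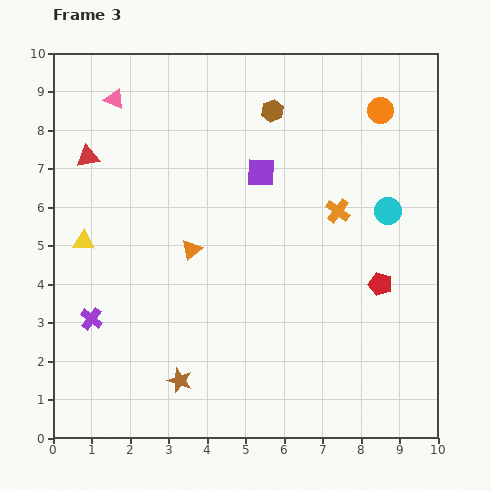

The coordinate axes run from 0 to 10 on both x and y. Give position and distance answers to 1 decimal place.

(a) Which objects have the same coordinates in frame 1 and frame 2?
the brown hexagon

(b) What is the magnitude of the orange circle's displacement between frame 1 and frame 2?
2.4

The orange circle moved from (7.9, 3.7) to (8.2, 6.1), a distance of √(0.3² + 2.4²) ≈ 2.4.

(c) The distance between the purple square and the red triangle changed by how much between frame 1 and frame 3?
-1.4

Distance in frame 1: 5.9. Distance in frame 3: 4.5.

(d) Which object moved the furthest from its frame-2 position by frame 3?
the purple square

(moved 4.0; next 3.4)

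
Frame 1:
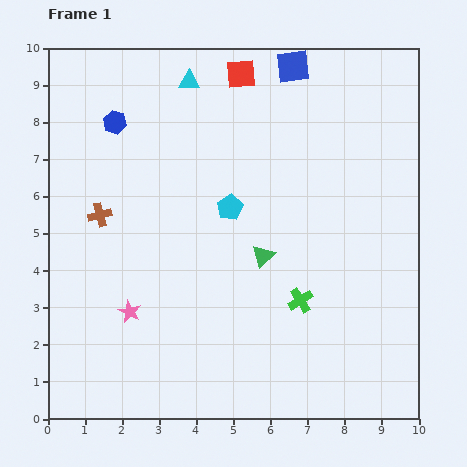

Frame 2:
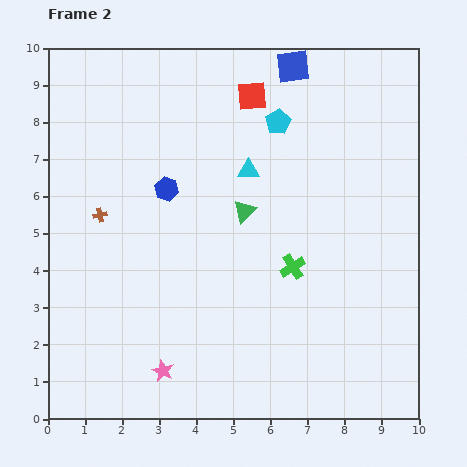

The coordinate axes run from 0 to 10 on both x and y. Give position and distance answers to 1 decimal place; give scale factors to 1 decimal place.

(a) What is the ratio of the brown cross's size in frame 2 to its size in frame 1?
0.6×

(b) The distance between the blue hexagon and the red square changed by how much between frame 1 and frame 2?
-0.2

Distance in frame 1: 3.6. Distance in frame 2: 3.4.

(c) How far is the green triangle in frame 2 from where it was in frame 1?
1.3

The green triangle moved from (5.8, 4.4) to (5.3, 5.6), a distance of √(0.5² + 1.2²) ≈ 1.3.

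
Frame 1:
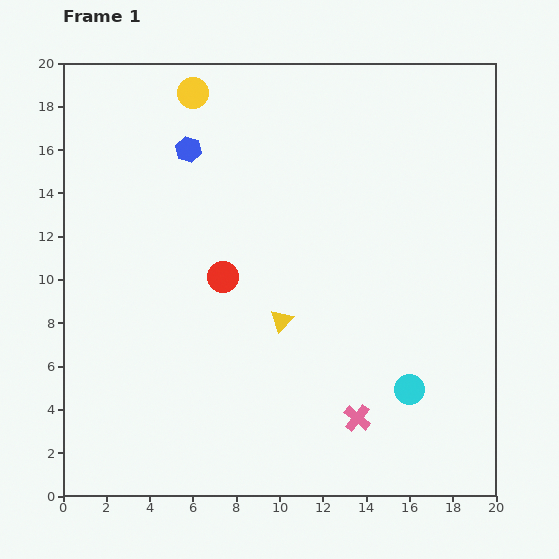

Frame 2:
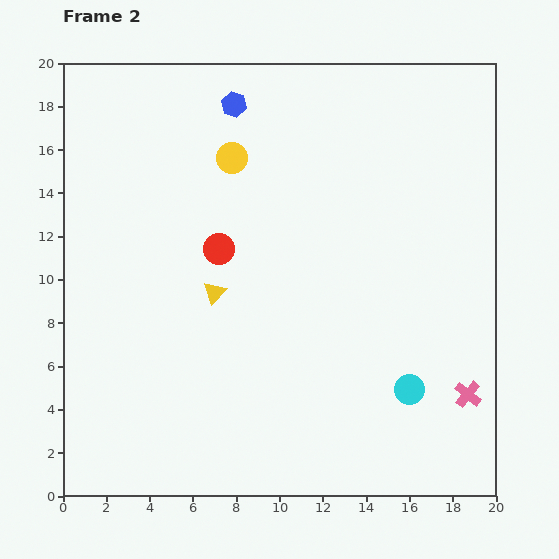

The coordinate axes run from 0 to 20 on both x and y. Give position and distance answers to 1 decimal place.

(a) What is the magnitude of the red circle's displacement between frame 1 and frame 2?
1.3

The red circle moved from (7.4, 10.1) to (7.2, 11.4), a distance of √(0.2² + 1.3²) ≈ 1.3.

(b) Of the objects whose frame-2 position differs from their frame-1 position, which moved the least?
the red circle

(moved 1.3)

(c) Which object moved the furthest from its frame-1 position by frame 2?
the pink cross

(moved 5.2; next 3.5)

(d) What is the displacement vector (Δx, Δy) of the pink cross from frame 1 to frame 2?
(5.1, 1.1)

The pink cross was at (13.6, 3.6) in frame 1 and (18.7, 4.7) in frame 2.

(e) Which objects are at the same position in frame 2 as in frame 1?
the cyan circle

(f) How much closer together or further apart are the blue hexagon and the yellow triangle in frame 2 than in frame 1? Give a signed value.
-0.3

Distance in frame 1: 9.0. Distance in frame 2: 8.7.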